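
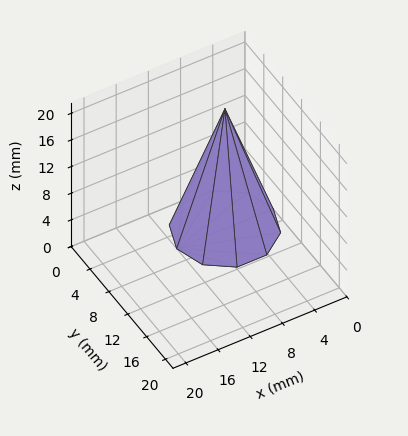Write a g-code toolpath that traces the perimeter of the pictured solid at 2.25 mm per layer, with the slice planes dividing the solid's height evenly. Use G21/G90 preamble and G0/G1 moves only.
Reading the render: the shape is a regular 10-sided pyramid, base circumscribed radius ≈ 6 mm, apex at z ≈ 18 mm (dimensions read to the nearest mm from the axis ticks). For the g-code, the solid's height is divided into equal slices at the stated Δz and each level perimeter traced with G1 moves after a G0 lift.

; perimeter-only toolpath
G21 ; units = mm
G90 ; absolute positioning
G28 ; home
; layer 1
G0 Z2.25
G0 X11.25 Y6.00
G1 X10.24 Y9.09
G1 X7.62 Y11.00
G1 X4.38 Y11.00
G1 X1.76 Y9.09
G1 X0.75 Y6.00
G1 X1.76 Y2.91
G1 X4.38 Y1.00
G1 X7.62 Y1.00
G1 X10.24 Y2.91
G1 X11.25 Y6.00
; layer 2
G0 Z4.50
G0 X10.50 Y6.00
G1 X9.64 Y8.65
G1 X7.39 Y10.28
G1 X4.61 Y10.28
G1 X2.36 Y8.65
G1 X1.50 Y6.00
G1 X2.36 Y3.35
G1 X4.61 Y1.72
G1 X7.39 Y1.72
G1 X9.64 Y3.35
G1 X10.50 Y6.00
; layer 3
G0 Z6.75
G0 X9.75 Y6.00
G1 X9.03 Y8.21
G1 X7.16 Y9.57
G1 X4.84 Y9.57
G1 X2.97 Y8.21
G1 X2.25 Y6.00
G1 X2.97 Y3.79
G1 X4.84 Y2.43
G1 X7.16 Y2.43
G1 X9.03 Y3.79
G1 X9.75 Y6.00
; layer 4
G0 Z9.00
G0 X9.00 Y6.00
G1 X8.43 Y7.76
G1 X6.92 Y8.86
G1 X5.08 Y8.86
G1 X3.58 Y7.76
G1 X3.00 Y6.00
G1 X3.58 Y4.24
G1 X5.08 Y3.15
G1 X6.92 Y3.15
G1 X8.43 Y4.24
G1 X9.00 Y6.00
; layer 5
G0 Z11.25
G0 X8.25 Y6.00
G1 X7.82 Y7.32
G1 X6.69 Y8.14
G1 X5.31 Y8.14
G1 X4.18 Y7.32
G1 X3.75 Y6.00
G1 X4.18 Y4.68
G1 X5.31 Y3.86
G1 X6.69 Y3.86
G1 X7.82 Y4.68
G1 X8.25 Y6.00
; layer 6
G0 Z13.50
G0 X7.50 Y6.00
G1 X7.21 Y6.88
G1 X6.46 Y7.43
G1 X5.54 Y7.43
G1 X4.79 Y6.88
G1 X4.50 Y6.00
G1 X4.79 Y5.12
G1 X5.54 Y4.57
G1 X6.46 Y4.57
G1 X7.21 Y5.12
G1 X7.50 Y6.00
; layer 7
G0 Z15.75
G0 X6.75 Y6.00
G1 X6.61 Y6.44
G1 X6.23 Y6.71
G1 X5.77 Y6.71
G1 X5.39 Y6.44
G1 X5.25 Y6.00
G1 X5.39 Y5.56
G1 X5.77 Y5.29
G1 X6.23 Y5.29
G1 X6.61 Y5.56
G1 X6.75 Y6.00
M2 ; end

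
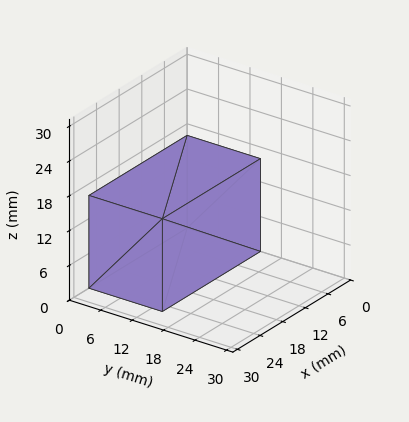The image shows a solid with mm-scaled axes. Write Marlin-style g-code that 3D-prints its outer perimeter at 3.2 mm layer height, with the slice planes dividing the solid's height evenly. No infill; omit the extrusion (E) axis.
Reading the render: the shape is a rectangular box, roughly 26 × 14 mm footprint and 16 mm tall (dimensions read to the nearest mm from the axis ticks). For the g-code, the solid's height is divided into equal slices at the stated Δz and each level perimeter traced with G1 moves after a G0 lift.

; perimeter-only toolpath
G21 ; units = mm
G90 ; absolute positioning
G28 ; home
; layer 1
G0 Z3.2
G0 X0.0 Y0.0
G1 X26.0 Y0.0
G1 X26.0 Y14.0
G1 X0.0 Y14.0
G1 X0.0 Y0.0
; layer 2
G0 Z6.4
G0 X0.0 Y0.0
G1 X26.0 Y0.0
G1 X26.0 Y14.0
G1 X0.0 Y14.0
G1 X0.0 Y0.0
; layer 3
G0 Z9.6
G0 X0.0 Y0.0
G1 X26.0 Y0.0
G1 X26.0 Y14.0
G1 X0.0 Y14.0
G1 X0.0 Y0.0
; layer 4
G0 Z12.8
G0 X0.0 Y0.0
G1 X26.0 Y0.0
G1 X26.0 Y14.0
G1 X0.0 Y14.0
G1 X0.0 Y0.0
; layer 5
G0 Z16.0
G0 X0.0 Y0.0
G1 X26.0 Y0.0
G1 X26.0 Y14.0
G1 X0.0 Y14.0
G1 X0.0 Y0.0
M2 ; end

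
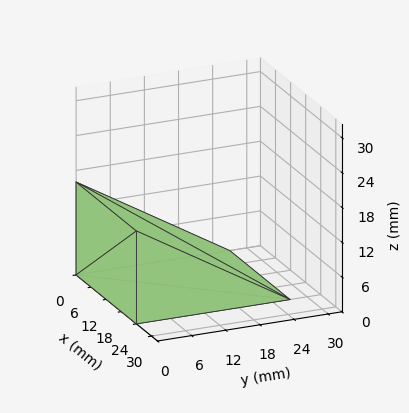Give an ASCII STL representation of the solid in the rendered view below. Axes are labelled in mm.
Reading the render: the shape is a wedge (ramp): 24 × 27 mm base, rising to 16 mm along the y=0 edge and sloping linearly to z=0 at y=27 (dimensions read to the nearest mm from the axis ticks). For the STL, each face is triangulated and given an outward normal.

solid part
  facet normal 0.0000 0.0000 -1.0000
    outer loop
      vertex 24.000 27.000 0.000
      vertex 24.000 0.000 0.000
      vertex 0.000 0.000 0.000
    endloop
  endfacet
  facet normal 0.0000 0.0000 -1.0000
    outer loop
      vertex 0.000 27.000 0.000
      vertex 24.000 27.000 0.000
      vertex 0.000 0.000 0.000
    endloop
  endfacet
  facet normal 0.0000 -1.0000 0.0000
    outer loop
      vertex 0.000 0.000 0.000
      vertex 24.000 0.000 0.000
      vertex 24.000 0.000 16.000
    endloop
  endfacet
  facet normal 0.0000 -1.0000 0.0000
    outer loop
      vertex 0.000 0.000 0.000
      vertex 24.000 0.000 16.000
      vertex 0.000 0.000 16.000
    endloop
  endfacet
  facet normal 0.0000 0.5098 0.8603
    outer loop
      vertex 0.000 0.000 16.000
      vertex 24.000 0.000 16.000
      vertex 24.000 27.000 0.000
    endloop
  endfacet
  facet normal 0.0000 0.5098 0.8603
    outer loop
      vertex 0.000 0.000 16.000
      vertex 24.000 27.000 0.000
      vertex 0.000 27.000 0.000
    endloop
  endfacet
  facet normal -1.0000 0.0000 0.0000
    outer loop
      vertex 0.000 0.000 16.000
      vertex 0.000 27.000 0.000
      vertex 0.000 0.000 0.000
    endloop
  endfacet
  facet normal 1.0000 0.0000 0.0000
    outer loop
      vertex 24.000 0.000 0.000
      vertex 24.000 27.000 0.000
      vertex 24.000 0.000 16.000
    endloop
  endfacet
endsolid part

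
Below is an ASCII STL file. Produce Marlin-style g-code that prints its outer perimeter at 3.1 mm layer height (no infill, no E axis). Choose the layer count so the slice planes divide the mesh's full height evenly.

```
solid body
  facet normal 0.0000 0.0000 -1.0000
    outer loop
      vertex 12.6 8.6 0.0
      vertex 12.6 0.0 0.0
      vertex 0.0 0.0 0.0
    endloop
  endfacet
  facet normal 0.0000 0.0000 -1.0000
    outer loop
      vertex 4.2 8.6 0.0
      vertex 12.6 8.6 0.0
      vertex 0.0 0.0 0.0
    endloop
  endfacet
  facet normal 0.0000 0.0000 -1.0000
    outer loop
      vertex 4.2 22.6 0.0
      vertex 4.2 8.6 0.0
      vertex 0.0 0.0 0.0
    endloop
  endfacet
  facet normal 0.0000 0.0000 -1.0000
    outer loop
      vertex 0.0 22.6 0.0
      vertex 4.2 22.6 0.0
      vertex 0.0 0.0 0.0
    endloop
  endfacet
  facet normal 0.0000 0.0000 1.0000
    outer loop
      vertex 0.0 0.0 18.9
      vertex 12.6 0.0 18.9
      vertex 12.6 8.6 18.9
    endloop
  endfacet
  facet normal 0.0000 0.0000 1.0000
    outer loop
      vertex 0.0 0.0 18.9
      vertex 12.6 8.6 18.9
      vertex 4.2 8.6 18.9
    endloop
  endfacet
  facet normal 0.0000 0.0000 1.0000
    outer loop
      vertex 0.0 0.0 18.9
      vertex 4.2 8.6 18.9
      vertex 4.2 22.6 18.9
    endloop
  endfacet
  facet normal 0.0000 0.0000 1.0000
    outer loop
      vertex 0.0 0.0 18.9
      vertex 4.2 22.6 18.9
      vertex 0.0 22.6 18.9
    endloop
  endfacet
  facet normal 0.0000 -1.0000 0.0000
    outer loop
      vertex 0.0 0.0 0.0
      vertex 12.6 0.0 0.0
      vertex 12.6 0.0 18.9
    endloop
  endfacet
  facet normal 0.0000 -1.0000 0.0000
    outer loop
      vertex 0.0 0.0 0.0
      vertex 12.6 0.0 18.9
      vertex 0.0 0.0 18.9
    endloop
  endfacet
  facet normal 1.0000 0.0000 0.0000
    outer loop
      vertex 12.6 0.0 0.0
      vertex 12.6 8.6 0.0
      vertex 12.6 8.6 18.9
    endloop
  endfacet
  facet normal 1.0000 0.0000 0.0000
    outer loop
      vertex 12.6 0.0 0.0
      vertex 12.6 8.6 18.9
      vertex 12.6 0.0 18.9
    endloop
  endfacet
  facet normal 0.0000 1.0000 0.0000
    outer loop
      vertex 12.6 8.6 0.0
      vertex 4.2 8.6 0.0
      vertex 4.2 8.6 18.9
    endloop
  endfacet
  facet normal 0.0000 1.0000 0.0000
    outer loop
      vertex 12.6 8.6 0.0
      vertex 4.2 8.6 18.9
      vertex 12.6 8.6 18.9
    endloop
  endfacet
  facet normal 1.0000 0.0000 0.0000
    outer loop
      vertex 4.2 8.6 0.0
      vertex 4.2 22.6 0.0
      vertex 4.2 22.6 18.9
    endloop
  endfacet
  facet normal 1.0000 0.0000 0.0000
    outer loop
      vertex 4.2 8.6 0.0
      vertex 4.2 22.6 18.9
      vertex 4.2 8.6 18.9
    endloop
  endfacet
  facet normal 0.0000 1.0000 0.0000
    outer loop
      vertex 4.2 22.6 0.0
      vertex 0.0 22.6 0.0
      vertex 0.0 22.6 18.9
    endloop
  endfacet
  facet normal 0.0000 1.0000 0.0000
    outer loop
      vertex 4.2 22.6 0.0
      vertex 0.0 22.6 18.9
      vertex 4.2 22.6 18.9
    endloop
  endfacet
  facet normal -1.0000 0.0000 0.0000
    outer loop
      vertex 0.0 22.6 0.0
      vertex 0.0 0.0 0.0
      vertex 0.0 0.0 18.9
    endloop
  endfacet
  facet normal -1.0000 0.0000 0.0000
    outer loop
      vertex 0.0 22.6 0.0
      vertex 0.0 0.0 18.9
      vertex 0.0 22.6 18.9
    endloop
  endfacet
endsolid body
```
; perimeter-only toolpath
G21 ; units = mm
G90 ; absolute positioning
G28 ; home
; layer 1
G0 Z3.1
G0 X0.0 Y0.0
G1 X12.6 Y0.0
G1 X12.6 Y8.6
G1 X4.2 Y8.6
G1 X4.2 Y22.6
G1 X0.0 Y22.6
G1 X0.0 Y0.0
; layer 2
G0 Z6.3
G0 X0.0 Y0.0
G1 X12.6 Y0.0
G1 X12.6 Y8.6
G1 X4.2 Y8.6
G1 X4.2 Y22.6
G1 X0.0 Y22.6
G1 X0.0 Y0.0
; layer 3
G0 Z9.4
G0 X0.0 Y0.0
G1 X12.6 Y0.0
G1 X12.6 Y8.6
G1 X4.2 Y8.6
G1 X4.2 Y22.6
G1 X0.0 Y22.6
G1 X0.0 Y0.0
; layer 4
G0 Z12.6
G0 X0.0 Y0.0
G1 X12.6 Y0.0
G1 X12.6 Y8.6
G1 X4.2 Y8.6
G1 X4.2 Y22.6
G1 X0.0 Y22.6
G1 X0.0 Y0.0
; layer 5
G0 Z15.8
G0 X0.0 Y0.0
G1 X12.6 Y0.0
G1 X12.6 Y8.6
G1 X4.2 Y8.6
G1 X4.2 Y22.6
G1 X0.0 Y22.6
G1 X0.0 Y0.0
; layer 6
G0 Z18.9
G0 X0.0 Y0.0
G1 X12.6 Y0.0
G1 X12.6 Y8.6
G1 X4.2 Y8.6
G1 X4.2 Y22.6
G1 X0.0 Y22.6
G1 X0.0 Y0.0
M2 ; end

The solid is an L-shaped prism: outer 12.6 × 22.6 mm, arm thicknesses ≈ 8.6 mm (horizontal) and 4.2 mm (vertical), extruded 18.9 mm in z. Slicing at Δz = 3.1 mm — 6 equal slices spanning the solid's height, so layer i sits at z = i·h/6 — gives 6 non-empty perimeters. Each is a 6-segment closed polygon; G0 lifts to the layer z and rapids to the start vertex, then G1 traces the edges.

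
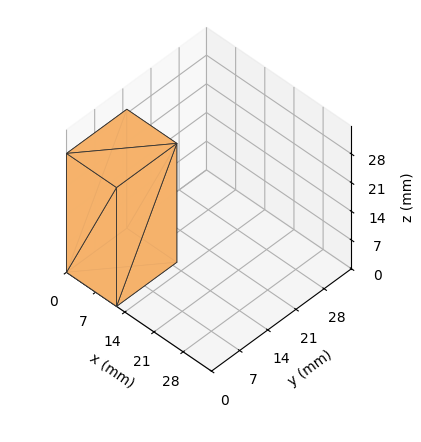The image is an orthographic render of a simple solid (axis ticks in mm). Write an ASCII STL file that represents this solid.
Reading the render: the shape is a rectangular box, roughly 12 × 15 mm footprint and 29 mm tall (dimensions read to the nearest mm from the axis ticks). For the STL, each face is triangulated and given an outward normal.

solid part
  facet normal 0.0000 0.0000 -1.0000
    outer loop
      vertex 12.00 15.00 0.00
      vertex 12.00 0.00 0.00
      vertex 0.00 0.00 0.00
    endloop
  endfacet
  facet normal 0.0000 0.0000 -1.0000
    outer loop
      vertex 0.00 15.00 0.00
      vertex 12.00 15.00 0.00
      vertex 0.00 0.00 0.00
    endloop
  endfacet
  facet normal 0.0000 0.0000 1.0000
    outer loop
      vertex 0.00 0.00 29.00
      vertex 12.00 0.00 29.00
      vertex 12.00 15.00 29.00
    endloop
  endfacet
  facet normal 0.0000 0.0000 1.0000
    outer loop
      vertex 0.00 0.00 29.00
      vertex 12.00 15.00 29.00
      vertex 0.00 15.00 29.00
    endloop
  endfacet
  facet normal 0.0000 -1.0000 0.0000
    outer loop
      vertex 0.00 0.00 0.00
      vertex 12.00 0.00 0.00
      vertex 12.00 0.00 29.00
    endloop
  endfacet
  facet normal 0.0000 -1.0000 0.0000
    outer loop
      vertex 0.00 0.00 0.00
      vertex 12.00 0.00 29.00
      vertex 0.00 0.00 29.00
    endloop
  endfacet
  facet normal 0.0000 1.0000 0.0000
    outer loop
      vertex 12.00 15.00 29.00
      vertex 12.00 15.00 0.00
      vertex 0.00 15.00 0.00
    endloop
  endfacet
  facet normal 0.0000 1.0000 0.0000
    outer loop
      vertex 0.00 15.00 29.00
      vertex 12.00 15.00 29.00
      vertex 0.00 15.00 0.00
    endloop
  endfacet
  facet normal -1.0000 0.0000 0.0000
    outer loop
      vertex 0.00 15.00 29.00
      vertex 0.00 15.00 0.00
      vertex 0.00 0.00 0.00
    endloop
  endfacet
  facet normal -1.0000 0.0000 0.0000
    outer loop
      vertex 0.00 0.00 29.00
      vertex 0.00 15.00 29.00
      vertex 0.00 0.00 0.00
    endloop
  endfacet
  facet normal 1.0000 0.0000 0.0000
    outer loop
      vertex 12.00 0.00 0.00
      vertex 12.00 15.00 0.00
      vertex 12.00 15.00 29.00
    endloop
  endfacet
  facet normal 1.0000 0.0000 0.0000
    outer loop
      vertex 12.00 0.00 0.00
      vertex 12.00 15.00 29.00
      vertex 12.00 0.00 29.00
    endloop
  endfacet
endsolid part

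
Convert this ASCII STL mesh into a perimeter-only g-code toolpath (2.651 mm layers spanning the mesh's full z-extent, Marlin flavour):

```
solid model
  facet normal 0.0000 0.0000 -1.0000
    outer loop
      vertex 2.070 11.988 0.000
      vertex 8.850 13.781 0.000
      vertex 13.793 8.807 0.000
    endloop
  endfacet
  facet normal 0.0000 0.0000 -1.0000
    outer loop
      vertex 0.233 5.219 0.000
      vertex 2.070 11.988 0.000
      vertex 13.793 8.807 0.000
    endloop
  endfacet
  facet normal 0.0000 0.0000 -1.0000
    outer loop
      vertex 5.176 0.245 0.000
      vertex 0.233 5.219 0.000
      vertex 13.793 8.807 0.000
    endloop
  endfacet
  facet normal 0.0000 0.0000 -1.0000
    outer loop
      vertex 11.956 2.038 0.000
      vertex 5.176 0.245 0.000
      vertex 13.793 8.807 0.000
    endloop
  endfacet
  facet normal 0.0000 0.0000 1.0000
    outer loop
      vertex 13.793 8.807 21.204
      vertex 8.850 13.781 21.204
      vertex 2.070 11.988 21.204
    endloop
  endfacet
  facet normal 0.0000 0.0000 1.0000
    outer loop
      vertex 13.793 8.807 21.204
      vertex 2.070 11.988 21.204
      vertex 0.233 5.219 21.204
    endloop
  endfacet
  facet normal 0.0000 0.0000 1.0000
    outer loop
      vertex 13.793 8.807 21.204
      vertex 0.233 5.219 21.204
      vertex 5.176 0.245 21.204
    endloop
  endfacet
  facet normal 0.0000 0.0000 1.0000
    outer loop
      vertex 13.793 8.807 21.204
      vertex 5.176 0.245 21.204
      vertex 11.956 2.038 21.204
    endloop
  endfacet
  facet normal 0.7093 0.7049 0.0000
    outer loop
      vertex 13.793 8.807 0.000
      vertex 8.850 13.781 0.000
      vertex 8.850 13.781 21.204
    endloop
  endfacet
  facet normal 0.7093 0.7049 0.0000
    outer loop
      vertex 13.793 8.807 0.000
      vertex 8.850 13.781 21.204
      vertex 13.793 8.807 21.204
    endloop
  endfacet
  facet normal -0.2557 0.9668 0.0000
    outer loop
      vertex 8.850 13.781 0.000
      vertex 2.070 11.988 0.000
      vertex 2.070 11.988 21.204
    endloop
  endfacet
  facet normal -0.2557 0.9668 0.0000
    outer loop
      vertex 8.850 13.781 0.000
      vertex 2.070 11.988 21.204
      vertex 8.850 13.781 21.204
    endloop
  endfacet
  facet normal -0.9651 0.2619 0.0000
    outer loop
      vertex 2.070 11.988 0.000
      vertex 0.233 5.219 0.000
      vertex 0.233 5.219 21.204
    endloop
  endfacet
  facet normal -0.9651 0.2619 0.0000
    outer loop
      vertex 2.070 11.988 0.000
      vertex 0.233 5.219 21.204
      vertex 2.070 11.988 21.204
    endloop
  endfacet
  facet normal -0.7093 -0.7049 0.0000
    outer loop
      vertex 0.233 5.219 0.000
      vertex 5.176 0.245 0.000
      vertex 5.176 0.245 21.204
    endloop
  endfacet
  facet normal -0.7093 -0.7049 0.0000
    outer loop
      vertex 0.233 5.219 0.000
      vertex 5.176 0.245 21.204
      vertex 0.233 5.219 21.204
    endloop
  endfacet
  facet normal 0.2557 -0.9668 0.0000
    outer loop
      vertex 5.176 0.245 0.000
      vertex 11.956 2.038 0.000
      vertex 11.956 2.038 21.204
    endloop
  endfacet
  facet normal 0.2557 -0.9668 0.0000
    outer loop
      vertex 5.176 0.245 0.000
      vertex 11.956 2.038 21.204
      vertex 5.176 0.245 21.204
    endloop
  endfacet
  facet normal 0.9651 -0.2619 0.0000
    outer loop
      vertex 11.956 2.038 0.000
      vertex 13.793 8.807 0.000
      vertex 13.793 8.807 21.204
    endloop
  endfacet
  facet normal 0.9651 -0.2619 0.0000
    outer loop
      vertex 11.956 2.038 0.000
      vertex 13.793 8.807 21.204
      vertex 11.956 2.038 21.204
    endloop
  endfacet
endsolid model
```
; perimeter-only toolpath
G21 ; units = mm
G90 ; absolute positioning
G28 ; home
; layer 1
G0 Z2.651
G0 X13.793 Y8.807
G1 X8.850 Y13.781
G1 X2.070 Y11.988
G1 X0.233 Y5.219
G1 X5.176 Y0.245
G1 X11.956 Y2.038
G1 X13.793 Y8.807
; layer 2
G0 Z5.301
G0 X13.793 Y8.807
G1 X8.850 Y13.781
G1 X2.070 Y11.988
G1 X0.233 Y5.219
G1 X5.176 Y0.245
G1 X11.956 Y2.038
G1 X13.793 Y8.807
; layer 3
G0 Z7.952
G0 X13.793 Y8.807
G1 X8.850 Y13.781
G1 X2.070 Y11.988
G1 X0.233 Y5.219
G1 X5.176 Y0.245
G1 X11.956 Y2.038
G1 X13.793 Y8.807
; layer 4
G0 Z10.602
G0 X13.793 Y8.807
G1 X8.850 Y13.781
G1 X2.070 Y11.988
G1 X0.233 Y5.219
G1 X5.176 Y0.245
G1 X11.956 Y2.038
G1 X13.793 Y8.807
; layer 5
G0 Z13.253
G0 X13.793 Y8.807
G1 X8.850 Y13.781
G1 X2.070 Y11.988
G1 X0.233 Y5.219
G1 X5.176 Y0.245
G1 X11.956 Y2.038
G1 X13.793 Y8.807
; layer 6
G0 Z15.903
G0 X13.793 Y8.807
G1 X8.850 Y13.781
G1 X2.070 Y11.988
G1 X0.233 Y5.219
G1 X5.176 Y0.245
G1 X11.956 Y2.038
G1 X13.793 Y8.807
; layer 7
G0 Z18.553
G0 X13.793 Y8.807
G1 X8.850 Y13.781
G1 X2.070 Y11.988
G1 X0.233 Y5.219
G1 X5.176 Y0.245
G1 X11.956 Y2.038
G1 X13.793 Y8.807
; layer 8
G0 Z21.204
G0 X13.793 Y8.807
G1 X8.850 Y13.781
G1 X2.070 Y11.988
G1 X0.233 Y5.219
G1 X5.176 Y0.245
G1 X11.956 Y2.038
G1 X13.793 Y8.807
M2 ; end

The solid is a regular 6-sided prism (a cylinder approximated with 6 flat sides), circumscribed radius ≈ 7.01 mm, height ≈ 21.2 mm. Slicing at Δz = 2.651 mm — 8 equal slices spanning the solid's height, so layer i sits at z = i·h/8 — gives 8 non-empty perimeters. Each is a 6-segment closed polygon; G0 lifts to the layer z and rapids to the start vertex, then G1 traces the edges.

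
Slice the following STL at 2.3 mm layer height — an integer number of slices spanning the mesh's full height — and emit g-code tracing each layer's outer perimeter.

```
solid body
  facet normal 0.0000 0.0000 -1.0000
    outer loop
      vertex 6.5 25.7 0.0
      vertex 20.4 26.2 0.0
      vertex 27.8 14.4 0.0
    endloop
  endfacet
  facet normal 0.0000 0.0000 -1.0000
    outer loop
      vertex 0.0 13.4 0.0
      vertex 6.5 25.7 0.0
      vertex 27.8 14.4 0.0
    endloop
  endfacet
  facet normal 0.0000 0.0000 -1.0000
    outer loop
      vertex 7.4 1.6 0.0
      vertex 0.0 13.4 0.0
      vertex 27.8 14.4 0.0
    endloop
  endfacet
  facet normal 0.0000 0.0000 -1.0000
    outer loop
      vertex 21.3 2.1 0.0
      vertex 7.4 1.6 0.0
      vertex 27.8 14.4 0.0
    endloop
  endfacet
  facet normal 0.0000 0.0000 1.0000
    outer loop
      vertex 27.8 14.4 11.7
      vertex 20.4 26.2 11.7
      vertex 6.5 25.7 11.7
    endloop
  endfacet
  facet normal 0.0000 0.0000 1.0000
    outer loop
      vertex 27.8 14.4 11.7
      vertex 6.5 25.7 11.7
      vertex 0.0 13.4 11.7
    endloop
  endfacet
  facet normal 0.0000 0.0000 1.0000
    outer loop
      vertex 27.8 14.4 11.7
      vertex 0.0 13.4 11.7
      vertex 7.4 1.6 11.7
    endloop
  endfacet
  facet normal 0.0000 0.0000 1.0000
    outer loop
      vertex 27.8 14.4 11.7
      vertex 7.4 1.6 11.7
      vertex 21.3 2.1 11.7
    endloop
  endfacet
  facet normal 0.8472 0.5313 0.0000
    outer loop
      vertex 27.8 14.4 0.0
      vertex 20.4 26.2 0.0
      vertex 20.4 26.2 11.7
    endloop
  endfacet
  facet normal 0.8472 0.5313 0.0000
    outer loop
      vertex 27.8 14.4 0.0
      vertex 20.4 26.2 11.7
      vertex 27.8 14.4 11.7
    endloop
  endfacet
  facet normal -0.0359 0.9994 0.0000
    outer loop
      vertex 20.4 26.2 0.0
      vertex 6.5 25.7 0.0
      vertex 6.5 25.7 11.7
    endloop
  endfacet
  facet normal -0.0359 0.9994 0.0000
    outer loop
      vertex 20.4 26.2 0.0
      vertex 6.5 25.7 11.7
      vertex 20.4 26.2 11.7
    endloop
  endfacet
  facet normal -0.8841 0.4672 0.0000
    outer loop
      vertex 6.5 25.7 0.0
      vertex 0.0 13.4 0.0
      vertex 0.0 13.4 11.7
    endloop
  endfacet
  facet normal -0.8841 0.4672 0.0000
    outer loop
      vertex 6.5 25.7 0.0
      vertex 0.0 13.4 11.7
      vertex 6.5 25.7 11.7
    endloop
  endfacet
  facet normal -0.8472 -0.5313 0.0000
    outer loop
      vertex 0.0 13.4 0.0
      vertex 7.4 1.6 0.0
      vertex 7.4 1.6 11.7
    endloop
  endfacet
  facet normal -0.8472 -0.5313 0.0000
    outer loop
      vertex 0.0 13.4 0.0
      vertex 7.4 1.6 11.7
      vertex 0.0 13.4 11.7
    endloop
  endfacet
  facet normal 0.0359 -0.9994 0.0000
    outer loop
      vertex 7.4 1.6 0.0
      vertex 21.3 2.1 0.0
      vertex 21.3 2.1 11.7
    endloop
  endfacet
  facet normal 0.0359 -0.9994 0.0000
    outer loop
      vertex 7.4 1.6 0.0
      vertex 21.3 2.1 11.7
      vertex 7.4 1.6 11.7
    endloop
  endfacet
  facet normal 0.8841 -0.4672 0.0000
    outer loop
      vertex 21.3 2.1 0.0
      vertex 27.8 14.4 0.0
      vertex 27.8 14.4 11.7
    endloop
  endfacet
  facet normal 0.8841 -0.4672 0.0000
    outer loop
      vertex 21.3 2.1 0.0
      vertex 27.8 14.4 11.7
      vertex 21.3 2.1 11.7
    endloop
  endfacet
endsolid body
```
; perimeter-only toolpath
G21 ; units = mm
G90 ; absolute positioning
G28 ; home
; layer 1
G0 Z2.3
G0 X27.8 Y14.4
G1 X20.4 Y26.2
G1 X6.5 Y25.7
G1 X0.0 Y13.4
G1 X7.4 Y1.6
G1 X21.3 Y2.1
G1 X27.8 Y14.4
; layer 2
G0 Z4.7
G0 X27.8 Y14.4
G1 X20.4 Y26.2
G1 X6.5 Y25.7
G1 X0.0 Y13.4
G1 X7.4 Y1.6
G1 X21.3 Y2.1
G1 X27.8 Y14.4
; layer 3
G0 Z7.0
G0 X27.8 Y14.4
G1 X20.4 Y26.2
G1 X6.5 Y25.7
G1 X0.0 Y13.4
G1 X7.4 Y1.6
G1 X21.3 Y2.1
G1 X27.8 Y14.4
; layer 4
G0 Z9.4
G0 X27.8 Y14.4
G1 X20.4 Y26.2
G1 X6.5 Y25.7
G1 X0.0 Y13.4
G1 X7.4 Y1.6
G1 X21.3 Y2.1
G1 X27.8 Y14.4
; layer 5
G0 Z11.7
G0 X27.8 Y14.4
G1 X20.4 Y26.2
G1 X6.5 Y25.7
G1 X0.0 Y13.4
G1 X7.4 Y1.6
G1 X21.3 Y2.1
G1 X27.8 Y14.4
M2 ; end

The solid is a regular 6-sided prism (a cylinder approximated with 6 flat sides), circumscribed radius ≈ 13.9 mm, height ≈ 11.7 mm. Slicing at Δz = 2.3 mm — 5 equal slices spanning the solid's height, so layer i sits at z = i·h/5 — gives 5 non-empty perimeters. Each is a 6-segment closed polygon; G0 lifts to the layer z and rapids to the start vertex, then G1 traces the edges.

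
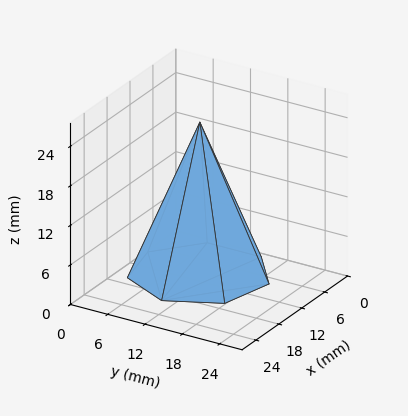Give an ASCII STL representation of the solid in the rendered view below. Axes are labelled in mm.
Reading the render: the shape is a regular 7-sided pyramid, base circumscribed radius ≈ 10 mm, apex at z ≈ 23 mm (dimensions read to the nearest mm from the axis ticks). For the STL, each face is triangulated and given an outward normal.

solid part
  facet normal 0.0000 0.0000 -1.0000
    outer loop
      vertex 7.775 19.749 0.000
      vertex 16.235 17.818 0.000
      vertex 20.000 10.000 0.000
    endloop
  endfacet
  facet normal 0.0000 0.0000 -1.0000
    outer loop
      vertex 0.990 14.339 0.000
      vertex 7.775 19.749 0.000
      vertex 20.000 10.000 0.000
    endloop
  endfacet
  facet normal 0.0000 0.0000 -1.0000
    outer loop
      vertex 0.990 5.661 0.000
      vertex 0.990 14.339 0.000
      vertex 20.000 10.000 0.000
    endloop
  endfacet
  facet normal 0.0000 0.0000 -1.0000
    outer loop
      vertex 7.775 0.251 0.000
      vertex 0.990 5.661 0.000
      vertex 20.000 10.000 0.000
    endloop
  endfacet
  facet normal 0.0000 0.0000 -1.0000
    outer loop
      vertex 16.235 2.182 0.000
      vertex 7.775 0.251 0.000
      vertex 20.000 10.000 0.000
    endloop
  endfacet
  facet normal 0.8389 0.4040 0.3647
    outer loop
      vertex 20.000 10.000 0.000
      vertex 16.235 17.818 0.000
      vertex 10.000 10.000 23.000
    endloop
  endfacet
  facet normal 0.2072 0.9078 0.3647
    outer loop
      vertex 16.235 17.818 0.000
      vertex 7.775 19.749 0.000
      vertex 10.000 10.000 23.000
    endloop
  endfacet
  facet normal -0.5805 0.7280 0.3647
    outer loop
      vertex 7.775 19.749 0.000
      vertex 0.990 14.339 0.000
      vertex 10.000 10.000 23.000
    endloop
  endfacet
  facet normal -0.9311 0.0000 0.3648
    outer loop
      vertex 0.990 14.339 0.000
      vertex 0.990 5.661 0.000
      vertex 10.000 10.000 23.000
    endloop
  endfacet
  facet normal -0.5805 -0.7280 0.3647
    outer loop
      vertex 0.990 5.661 0.000
      vertex 7.775 0.251 0.000
      vertex 10.000 10.000 23.000
    endloop
  endfacet
  facet normal 0.2072 -0.9078 0.3647
    outer loop
      vertex 7.775 0.251 0.000
      vertex 16.235 2.182 0.000
      vertex 10.000 10.000 23.000
    endloop
  endfacet
  facet normal 0.8389 -0.4040 0.3647
    outer loop
      vertex 16.235 2.182 0.000
      vertex 20.000 10.000 0.000
      vertex 10.000 10.000 23.000
    endloop
  endfacet
endsolid part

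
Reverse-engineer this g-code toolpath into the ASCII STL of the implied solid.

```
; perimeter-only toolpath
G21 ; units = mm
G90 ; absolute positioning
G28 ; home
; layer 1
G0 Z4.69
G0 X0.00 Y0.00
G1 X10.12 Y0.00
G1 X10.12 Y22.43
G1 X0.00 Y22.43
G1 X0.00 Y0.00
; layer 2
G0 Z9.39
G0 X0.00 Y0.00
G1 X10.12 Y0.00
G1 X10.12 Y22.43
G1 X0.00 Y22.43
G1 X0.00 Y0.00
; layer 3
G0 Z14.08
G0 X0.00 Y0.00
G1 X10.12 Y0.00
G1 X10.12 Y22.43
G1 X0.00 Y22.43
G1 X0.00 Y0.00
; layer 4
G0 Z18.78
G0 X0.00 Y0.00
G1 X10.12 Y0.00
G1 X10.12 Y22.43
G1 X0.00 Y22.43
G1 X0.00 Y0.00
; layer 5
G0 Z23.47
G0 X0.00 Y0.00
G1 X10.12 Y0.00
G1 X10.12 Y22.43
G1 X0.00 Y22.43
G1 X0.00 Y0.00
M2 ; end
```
solid part
  facet normal 0.0000 0.0000 -1.0000
    outer loop
      vertex 10.12 22.43 0.00
      vertex 10.12 0.00 0.00
      vertex 0.00 0.00 0.00
    endloop
  endfacet
  facet normal 0.0000 0.0000 -1.0000
    outer loop
      vertex 0.00 22.43 0.00
      vertex 10.12 22.43 0.00
      vertex 0.00 0.00 0.00
    endloop
  endfacet
  facet normal 0.0000 0.0000 1.0000
    outer loop
      vertex 0.00 0.00 23.47
      vertex 10.12 0.00 23.47
      vertex 10.12 22.43 23.47
    endloop
  endfacet
  facet normal 0.0000 0.0000 1.0000
    outer loop
      vertex 0.00 0.00 23.47
      vertex 10.12 22.43 23.47
      vertex 0.00 22.43 23.47
    endloop
  endfacet
  facet normal 0.0000 -1.0000 0.0000
    outer loop
      vertex 0.00 0.00 0.00
      vertex 10.12 0.00 0.00
      vertex 10.12 0.00 23.47
    endloop
  endfacet
  facet normal 0.0000 -1.0000 0.0000
    outer loop
      vertex 0.00 0.00 0.00
      vertex 10.12 0.00 23.47
      vertex 0.00 0.00 23.47
    endloop
  endfacet
  facet normal 0.0000 1.0000 0.0000
    outer loop
      vertex 10.12 22.43 23.47
      vertex 10.12 22.43 0.00
      vertex 0.00 22.43 0.00
    endloop
  endfacet
  facet normal 0.0000 1.0000 0.0000
    outer loop
      vertex 0.00 22.43 23.47
      vertex 10.12 22.43 23.47
      vertex 0.00 22.43 0.00
    endloop
  endfacet
  facet normal -1.0000 0.0000 0.0000
    outer loop
      vertex 0.00 22.43 23.47
      vertex 0.00 22.43 0.00
      vertex 0.00 0.00 0.00
    endloop
  endfacet
  facet normal -1.0000 0.0000 0.0000
    outer loop
      vertex 0.00 0.00 23.47
      vertex 0.00 22.43 23.47
      vertex 0.00 0.00 0.00
    endloop
  endfacet
  facet normal 1.0000 0.0000 0.0000
    outer loop
      vertex 10.12 0.00 0.00
      vertex 10.12 22.43 0.00
      vertex 10.12 22.43 23.47
    endloop
  endfacet
  facet normal 1.0000 0.0000 0.0000
    outer loop
      vertex 10.12 0.00 0.00
      vertex 10.12 22.43 23.47
      vertex 10.12 0.00 23.47
    endloop
  endfacet
endsolid part

The G0 Z moves step by Δz≈4.69 mm. Every layer's G1 loop is the same polygon, so the solid is a straight extrusion of it from z=0 to z≈23.5. Closing with flat bottom and top caps and triangulating gives 12 facets — a rectangular box, roughly 10.1 × 22.4 mm footprint and 23.5 mm tall.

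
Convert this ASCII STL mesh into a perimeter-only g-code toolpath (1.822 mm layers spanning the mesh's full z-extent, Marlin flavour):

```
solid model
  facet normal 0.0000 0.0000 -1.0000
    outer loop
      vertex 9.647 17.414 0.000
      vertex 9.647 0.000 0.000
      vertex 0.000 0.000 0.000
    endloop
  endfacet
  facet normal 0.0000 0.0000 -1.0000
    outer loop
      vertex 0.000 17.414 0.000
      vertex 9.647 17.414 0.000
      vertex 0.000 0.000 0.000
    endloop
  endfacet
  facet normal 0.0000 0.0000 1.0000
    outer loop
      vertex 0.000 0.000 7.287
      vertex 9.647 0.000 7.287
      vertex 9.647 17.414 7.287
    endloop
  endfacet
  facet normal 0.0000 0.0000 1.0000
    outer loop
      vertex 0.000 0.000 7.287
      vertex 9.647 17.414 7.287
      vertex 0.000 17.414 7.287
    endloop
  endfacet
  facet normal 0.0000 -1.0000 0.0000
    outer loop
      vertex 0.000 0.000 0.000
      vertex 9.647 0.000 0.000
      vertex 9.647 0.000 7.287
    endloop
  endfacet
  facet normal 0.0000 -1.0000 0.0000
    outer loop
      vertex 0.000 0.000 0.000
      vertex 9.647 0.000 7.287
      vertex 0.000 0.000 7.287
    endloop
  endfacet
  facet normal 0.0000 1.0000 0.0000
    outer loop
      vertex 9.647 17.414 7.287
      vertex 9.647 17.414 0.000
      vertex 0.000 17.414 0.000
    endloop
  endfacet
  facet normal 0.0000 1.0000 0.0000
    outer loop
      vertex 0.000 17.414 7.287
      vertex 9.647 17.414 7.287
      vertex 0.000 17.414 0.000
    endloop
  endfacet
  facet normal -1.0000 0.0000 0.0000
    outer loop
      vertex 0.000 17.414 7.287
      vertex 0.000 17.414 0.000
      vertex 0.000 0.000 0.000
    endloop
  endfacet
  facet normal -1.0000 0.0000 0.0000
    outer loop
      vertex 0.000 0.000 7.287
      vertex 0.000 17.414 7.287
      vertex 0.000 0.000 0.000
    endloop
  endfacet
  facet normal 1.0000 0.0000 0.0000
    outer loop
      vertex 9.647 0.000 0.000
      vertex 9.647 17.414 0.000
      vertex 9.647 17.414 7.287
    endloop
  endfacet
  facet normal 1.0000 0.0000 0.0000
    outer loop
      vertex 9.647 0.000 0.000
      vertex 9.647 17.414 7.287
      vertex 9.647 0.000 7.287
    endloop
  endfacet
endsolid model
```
; perimeter-only toolpath
G21 ; units = mm
G90 ; absolute positioning
G28 ; home
; layer 1
G0 Z1.822
G0 X0.000 Y0.000
G1 X9.647 Y0.000
G1 X9.647 Y17.414
G1 X0.000 Y17.414
G1 X0.000 Y0.000
; layer 2
G0 Z3.643
G0 X0.000 Y0.000
G1 X9.647 Y0.000
G1 X9.647 Y17.414
G1 X0.000 Y17.414
G1 X0.000 Y0.000
; layer 3
G0 Z5.465
G0 X0.000 Y0.000
G1 X9.647 Y0.000
G1 X9.647 Y17.414
G1 X0.000 Y17.414
G1 X0.000 Y0.000
; layer 4
G0 Z7.287
G0 X0.000 Y0.000
G1 X9.647 Y0.000
G1 X9.647 Y17.414
G1 X0.000 Y17.414
G1 X0.000 Y0.000
M2 ; end

The solid is a rectangular box, roughly 9.65 × 17.4 mm footprint and 7.29 mm tall. Slicing at Δz = 1.822 mm — 4 equal slices spanning the solid's height, so layer i sits at z = i·h/4 — gives 4 non-empty perimeters. Each is a 4-segment closed polygon; G0 lifts to the layer z and rapids to the start vertex, then G1 traces the edges.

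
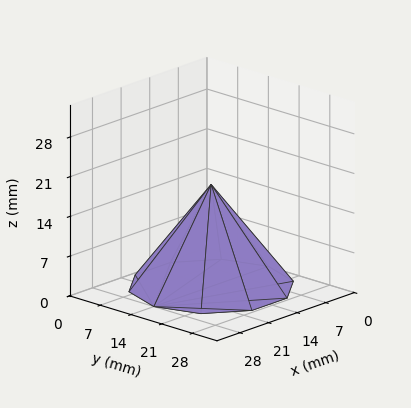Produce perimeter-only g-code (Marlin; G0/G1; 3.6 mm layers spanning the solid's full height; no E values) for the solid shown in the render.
Reading the render: the shape is a regular 10-sided pyramid, base circumscribed radius ≈ 14 mm, apex at z ≈ 18 mm (dimensions read to the nearest mm from the axis ticks). For the g-code, the solid's height is divided into equal slices at the stated Δz and each level perimeter traced with G1 moves after a G0 lift.

; perimeter-only toolpath
G21 ; units = mm
G90 ; absolute positioning
G28 ; home
; layer 1
G0 Z3.6
G0 X25.2 Y14.0
G1 X23.0 Y20.6
G1 X17.4 Y24.6
G1 X10.6 Y24.6
G1 X5.0 Y20.6
G1 X2.8 Y14.0
G1 X5.0 Y7.4
G1 X10.6 Y3.4
G1 X17.4 Y3.4
G1 X23.0 Y7.4
G1 X25.2 Y14.0
; layer 2
G0 Z7.2
G0 X22.4 Y14.0
G1 X20.8 Y18.9
G1 X16.6 Y22.0
G1 X11.4 Y22.0
G1 X7.2 Y18.9
G1 X5.6 Y14.0
G1 X7.2 Y9.1
G1 X11.4 Y6.0
G1 X16.6 Y6.0
G1 X20.8 Y9.1
G1 X22.4 Y14.0
; layer 3
G0 Z10.8
G0 X19.6 Y14.0
G1 X18.5 Y17.3
G1 X15.7 Y19.3
G1 X12.3 Y19.3
G1 X9.5 Y17.3
G1 X8.4 Y14.0
G1 X9.5 Y10.7
G1 X12.3 Y8.7
G1 X15.7 Y8.7
G1 X18.5 Y10.7
G1 X19.6 Y14.0
; layer 4
G0 Z14.4
G0 X16.8 Y14.0
G1 X16.3 Y15.6
G1 X14.9 Y16.7
G1 X13.1 Y16.7
G1 X11.7 Y15.6
G1 X11.2 Y14.0
G1 X11.7 Y12.4
G1 X13.1 Y11.3
G1 X14.9 Y11.3
G1 X16.3 Y12.4
G1 X16.8 Y14.0
M2 ; end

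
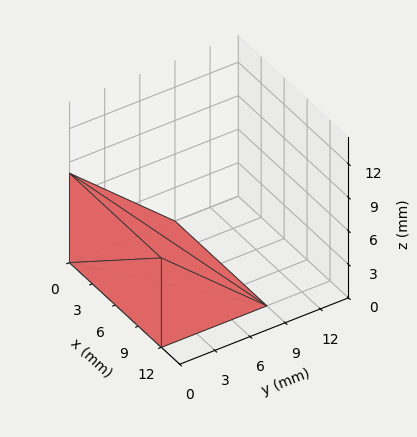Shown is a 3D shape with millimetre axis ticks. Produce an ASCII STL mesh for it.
Reading the render: the shape is a wedge (ramp): 12 × 9 mm base, rising to 8 mm along the y=0 edge and sloping linearly to z=0 at y=9 (dimensions read to the nearest mm from the axis ticks). For the STL, each face is triangulated and given an outward normal.

solid part
  facet normal 0.0000 0.0000 -1.0000
    outer loop
      vertex 12.0 9.0 0.0
      vertex 12.0 0.0 0.0
      vertex 0.0 0.0 0.0
    endloop
  endfacet
  facet normal 0.0000 0.0000 -1.0000
    outer loop
      vertex 0.0 9.0 0.0
      vertex 12.0 9.0 0.0
      vertex 0.0 0.0 0.0
    endloop
  endfacet
  facet normal 0.0000 -1.0000 0.0000
    outer loop
      vertex 0.0 0.0 0.0
      vertex 12.0 0.0 0.0
      vertex 12.0 0.0 8.0
    endloop
  endfacet
  facet normal 0.0000 -1.0000 0.0000
    outer loop
      vertex 0.0 0.0 0.0
      vertex 12.0 0.0 8.0
      vertex 0.0 0.0 8.0
    endloop
  endfacet
  facet normal 0.0000 0.6644 0.7474
    outer loop
      vertex 0.0 0.0 8.0
      vertex 12.0 0.0 8.0
      vertex 12.0 9.0 0.0
    endloop
  endfacet
  facet normal 0.0000 0.6644 0.7474
    outer loop
      vertex 0.0 0.0 8.0
      vertex 12.0 9.0 0.0
      vertex 0.0 9.0 0.0
    endloop
  endfacet
  facet normal -1.0000 0.0000 0.0000
    outer loop
      vertex 0.0 0.0 8.0
      vertex 0.0 9.0 0.0
      vertex 0.0 0.0 0.0
    endloop
  endfacet
  facet normal 1.0000 0.0000 0.0000
    outer loop
      vertex 12.0 0.0 0.0
      vertex 12.0 9.0 0.0
      vertex 12.0 0.0 8.0
    endloop
  endfacet
endsolid part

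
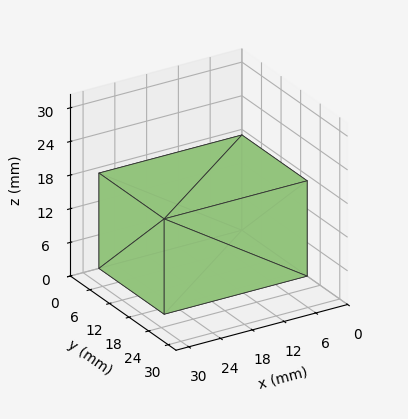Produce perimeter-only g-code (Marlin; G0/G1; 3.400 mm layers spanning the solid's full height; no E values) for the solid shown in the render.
Reading the render: the shape is a rectangular box, roughly 27 × 20 mm footprint and 17 mm tall (dimensions read to the nearest mm from the axis ticks). For the g-code, the solid's height is divided into equal slices at the stated Δz and each level perimeter traced with G1 moves after a G0 lift.

; perimeter-only toolpath
G21 ; units = mm
G90 ; absolute positioning
G28 ; home
; layer 1
G0 Z3.400
G0 X0.000 Y0.000
G1 X27.000 Y0.000
G1 X27.000 Y20.000
G1 X0.000 Y20.000
G1 X0.000 Y0.000
; layer 2
G0 Z6.800
G0 X0.000 Y0.000
G1 X27.000 Y0.000
G1 X27.000 Y20.000
G1 X0.000 Y20.000
G1 X0.000 Y0.000
; layer 3
G0 Z10.200
G0 X0.000 Y0.000
G1 X27.000 Y0.000
G1 X27.000 Y20.000
G1 X0.000 Y20.000
G1 X0.000 Y0.000
; layer 4
G0 Z13.600
G0 X0.000 Y0.000
G1 X27.000 Y0.000
G1 X27.000 Y20.000
G1 X0.000 Y20.000
G1 X0.000 Y0.000
; layer 5
G0 Z17.000
G0 X0.000 Y0.000
G1 X27.000 Y0.000
G1 X27.000 Y20.000
G1 X0.000 Y20.000
G1 X0.000 Y0.000
M2 ; end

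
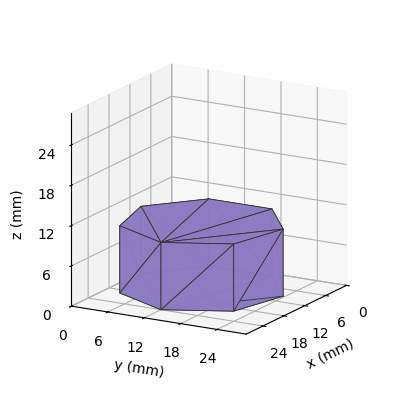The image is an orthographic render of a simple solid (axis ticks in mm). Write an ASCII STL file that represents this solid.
Reading the render: the shape is a regular 7-sided prism (a cylinder approximated with 7 flat sides), circumscribed radius ≈ 12 mm, height ≈ 10 mm (dimensions read to the nearest mm from the axis ticks). For the STL, each face is triangulated and given an outward normal.

solid part
  facet normal 0.0000 0.0000 -1.0000
    outer loop
      vertex 9.33 23.70 0.00
      vertex 19.48 21.38 0.00
      vertex 24.00 12.00 0.00
    endloop
  endfacet
  facet normal 0.0000 0.0000 -1.0000
    outer loop
      vertex 1.19 17.21 0.00
      vertex 9.33 23.70 0.00
      vertex 24.00 12.00 0.00
    endloop
  endfacet
  facet normal 0.0000 0.0000 -1.0000
    outer loop
      vertex 1.19 6.79 0.00
      vertex 1.19 17.21 0.00
      vertex 24.00 12.00 0.00
    endloop
  endfacet
  facet normal 0.0000 0.0000 -1.0000
    outer loop
      vertex 9.33 0.30 0.00
      vertex 1.19 6.79 0.00
      vertex 24.00 12.00 0.00
    endloop
  endfacet
  facet normal 0.0000 0.0000 -1.0000
    outer loop
      vertex 19.48 2.62 0.00
      vertex 9.33 0.30 0.00
      vertex 24.00 12.00 0.00
    endloop
  endfacet
  facet normal 0.0000 0.0000 1.0000
    outer loop
      vertex 24.00 12.00 10.00
      vertex 19.48 21.38 10.00
      vertex 9.33 23.70 10.00
    endloop
  endfacet
  facet normal 0.0000 0.0000 1.0000
    outer loop
      vertex 24.00 12.00 10.00
      vertex 9.33 23.70 10.00
      vertex 1.19 17.21 10.00
    endloop
  endfacet
  facet normal 0.0000 0.0000 1.0000
    outer loop
      vertex 24.00 12.00 10.00
      vertex 1.19 17.21 10.00
      vertex 1.19 6.79 10.00
    endloop
  endfacet
  facet normal 0.0000 0.0000 1.0000
    outer loop
      vertex 24.00 12.00 10.00
      vertex 1.19 6.79 10.00
      vertex 9.33 0.30 10.00
    endloop
  endfacet
  facet normal 0.0000 0.0000 1.0000
    outer loop
      vertex 24.00 12.00 10.00
      vertex 9.33 0.30 10.00
      vertex 19.48 2.62 10.00
    endloop
  endfacet
  facet normal 0.9009 0.4341 0.0000
    outer loop
      vertex 24.00 12.00 0.00
      vertex 19.48 21.38 0.00
      vertex 19.48 21.38 10.00
    endloop
  endfacet
  facet normal 0.9009 0.4341 0.0000
    outer loop
      vertex 24.00 12.00 0.00
      vertex 19.48 21.38 10.00
      vertex 24.00 12.00 10.00
    endloop
  endfacet
  facet normal 0.2228 0.9749 0.0000
    outer loop
      vertex 19.48 21.38 0.00
      vertex 9.33 23.70 0.00
      vertex 9.33 23.70 10.00
    endloop
  endfacet
  facet normal 0.2228 0.9749 0.0000
    outer loop
      vertex 19.48 21.38 0.00
      vertex 9.33 23.70 10.00
      vertex 19.48 21.38 10.00
    endloop
  endfacet
  facet normal -0.6234 0.7819 0.0000
    outer loop
      vertex 9.33 23.70 0.00
      vertex 1.19 17.21 0.00
      vertex 1.19 17.21 10.00
    endloop
  endfacet
  facet normal -0.6234 0.7819 0.0000
    outer loop
      vertex 9.33 23.70 0.00
      vertex 1.19 17.21 10.00
      vertex 9.33 23.70 10.00
    endloop
  endfacet
  facet normal -1.0000 0.0000 0.0000
    outer loop
      vertex 1.19 17.21 0.00
      vertex 1.19 6.79 0.00
      vertex 1.19 6.79 10.00
    endloop
  endfacet
  facet normal -1.0000 0.0000 0.0000
    outer loop
      vertex 1.19 17.21 0.00
      vertex 1.19 6.79 10.00
      vertex 1.19 17.21 10.00
    endloop
  endfacet
  facet normal -0.6234 -0.7819 0.0000
    outer loop
      vertex 1.19 6.79 0.00
      vertex 9.33 0.30 0.00
      vertex 9.33 0.30 10.00
    endloop
  endfacet
  facet normal -0.6234 -0.7819 0.0000
    outer loop
      vertex 1.19 6.79 0.00
      vertex 9.33 0.30 10.00
      vertex 1.19 6.79 10.00
    endloop
  endfacet
  facet normal 0.2228 -0.9749 0.0000
    outer loop
      vertex 9.33 0.30 0.00
      vertex 19.48 2.62 0.00
      vertex 19.48 2.62 10.00
    endloop
  endfacet
  facet normal 0.2228 -0.9749 0.0000
    outer loop
      vertex 9.33 0.30 0.00
      vertex 19.48 2.62 10.00
      vertex 9.33 0.30 10.00
    endloop
  endfacet
  facet normal 0.9009 -0.4341 0.0000
    outer loop
      vertex 19.48 2.62 0.00
      vertex 24.00 12.00 0.00
      vertex 24.00 12.00 10.00
    endloop
  endfacet
  facet normal 0.9009 -0.4341 0.0000
    outer loop
      vertex 19.48 2.62 0.00
      vertex 24.00 12.00 10.00
      vertex 19.48 2.62 10.00
    endloop
  endfacet
endsolid part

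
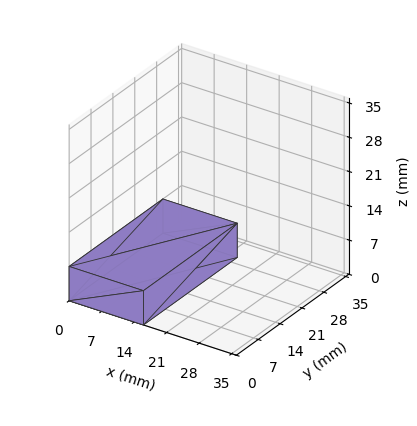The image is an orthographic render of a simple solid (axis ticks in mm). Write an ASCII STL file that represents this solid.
Reading the render: the shape is a rectangular box, roughly 16 × 30 mm footprint and 7 mm tall (dimensions read to the nearest mm from the axis ticks). For the STL, each face is triangulated and given an outward normal.

solid part
  facet normal 0.0000 0.0000 -1.0000
    outer loop
      vertex 16.00 30.00 0.00
      vertex 16.00 0.00 0.00
      vertex 0.00 0.00 0.00
    endloop
  endfacet
  facet normal 0.0000 0.0000 -1.0000
    outer loop
      vertex 0.00 30.00 0.00
      vertex 16.00 30.00 0.00
      vertex 0.00 0.00 0.00
    endloop
  endfacet
  facet normal 0.0000 0.0000 1.0000
    outer loop
      vertex 0.00 0.00 7.00
      vertex 16.00 0.00 7.00
      vertex 16.00 30.00 7.00
    endloop
  endfacet
  facet normal 0.0000 0.0000 1.0000
    outer loop
      vertex 0.00 0.00 7.00
      vertex 16.00 30.00 7.00
      vertex 0.00 30.00 7.00
    endloop
  endfacet
  facet normal 0.0000 -1.0000 0.0000
    outer loop
      vertex 0.00 0.00 0.00
      vertex 16.00 0.00 0.00
      vertex 16.00 0.00 7.00
    endloop
  endfacet
  facet normal 0.0000 -1.0000 0.0000
    outer loop
      vertex 0.00 0.00 0.00
      vertex 16.00 0.00 7.00
      vertex 0.00 0.00 7.00
    endloop
  endfacet
  facet normal 0.0000 1.0000 0.0000
    outer loop
      vertex 16.00 30.00 7.00
      vertex 16.00 30.00 0.00
      vertex 0.00 30.00 0.00
    endloop
  endfacet
  facet normal 0.0000 1.0000 0.0000
    outer loop
      vertex 0.00 30.00 7.00
      vertex 16.00 30.00 7.00
      vertex 0.00 30.00 0.00
    endloop
  endfacet
  facet normal -1.0000 0.0000 0.0000
    outer loop
      vertex 0.00 30.00 7.00
      vertex 0.00 30.00 0.00
      vertex 0.00 0.00 0.00
    endloop
  endfacet
  facet normal -1.0000 0.0000 0.0000
    outer loop
      vertex 0.00 0.00 7.00
      vertex 0.00 30.00 7.00
      vertex 0.00 0.00 0.00
    endloop
  endfacet
  facet normal 1.0000 0.0000 0.0000
    outer loop
      vertex 16.00 0.00 0.00
      vertex 16.00 30.00 0.00
      vertex 16.00 30.00 7.00
    endloop
  endfacet
  facet normal 1.0000 0.0000 0.0000
    outer loop
      vertex 16.00 0.00 0.00
      vertex 16.00 30.00 7.00
      vertex 16.00 0.00 7.00
    endloop
  endfacet
endsolid part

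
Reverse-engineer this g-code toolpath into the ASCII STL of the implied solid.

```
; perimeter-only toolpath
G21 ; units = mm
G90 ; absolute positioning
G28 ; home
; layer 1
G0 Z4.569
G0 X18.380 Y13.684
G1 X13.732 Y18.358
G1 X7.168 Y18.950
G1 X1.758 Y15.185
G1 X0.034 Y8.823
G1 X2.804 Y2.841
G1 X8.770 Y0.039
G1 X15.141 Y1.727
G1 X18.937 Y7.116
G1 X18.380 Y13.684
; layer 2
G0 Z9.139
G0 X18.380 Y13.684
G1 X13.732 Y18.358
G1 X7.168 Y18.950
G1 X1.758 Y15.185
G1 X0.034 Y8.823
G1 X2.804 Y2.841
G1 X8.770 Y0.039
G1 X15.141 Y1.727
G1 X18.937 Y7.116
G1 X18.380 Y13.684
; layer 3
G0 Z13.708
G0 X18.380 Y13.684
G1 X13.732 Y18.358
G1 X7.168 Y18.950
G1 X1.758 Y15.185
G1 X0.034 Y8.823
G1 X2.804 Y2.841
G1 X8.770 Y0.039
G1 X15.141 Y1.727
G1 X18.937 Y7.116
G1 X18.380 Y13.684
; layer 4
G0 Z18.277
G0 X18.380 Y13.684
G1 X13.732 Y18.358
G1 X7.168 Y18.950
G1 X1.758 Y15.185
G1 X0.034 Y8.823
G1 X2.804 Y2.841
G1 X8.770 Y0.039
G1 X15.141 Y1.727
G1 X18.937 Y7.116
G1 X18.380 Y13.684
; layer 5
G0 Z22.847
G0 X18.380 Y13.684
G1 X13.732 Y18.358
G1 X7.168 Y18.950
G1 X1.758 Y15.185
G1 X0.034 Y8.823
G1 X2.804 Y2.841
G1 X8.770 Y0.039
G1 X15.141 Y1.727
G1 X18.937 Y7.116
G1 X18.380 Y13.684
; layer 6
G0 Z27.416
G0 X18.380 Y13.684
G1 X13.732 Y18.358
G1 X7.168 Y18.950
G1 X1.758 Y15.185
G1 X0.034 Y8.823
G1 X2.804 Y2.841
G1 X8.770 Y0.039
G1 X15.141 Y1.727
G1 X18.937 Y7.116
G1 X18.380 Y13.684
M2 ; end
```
solid part
  facet normal 0.0000 0.0000 -1.0000
    outer loop
      vertex 7.168 18.950 0.000
      vertex 13.732 18.358 0.000
      vertex 18.380 13.684 0.000
    endloop
  endfacet
  facet normal 0.0000 0.0000 -1.0000
    outer loop
      vertex 1.758 15.185 0.000
      vertex 7.168 18.950 0.000
      vertex 18.380 13.684 0.000
    endloop
  endfacet
  facet normal 0.0000 0.0000 -1.0000
    outer loop
      vertex 0.034 8.823 0.000
      vertex 1.758 15.185 0.000
      vertex 18.380 13.684 0.000
    endloop
  endfacet
  facet normal 0.0000 0.0000 -1.0000
    outer loop
      vertex 2.804 2.841 0.000
      vertex 0.034 8.823 0.000
      vertex 18.380 13.684 0.000
    endloop
  endfacet
  facet normal 0.0000 0.0000 -1.0000
    outer loop
      vertex 8.770 0.039 0.000
      vertex 2.804 2.841 0.000
      vertex 18.380 13.684 0.000
    endloop
  endfacet
  facet normal 0.0000 0.0000 -1.0000
    outer loop
      vertex 15.141 1.727 0.000
      vertex 8.770 0.039 0.000
      vertex 18.380 13.684 0.000
    endloop
  endfacet
  facet normal 0.0000 0.0000 -1.0000
    outer loop
      vertex 18.937 7.116 0.000
      vertex 15.141 1.727 0.000
      vertex 18.380 13.684 0.000
    endloop
  endfacet
  facet normal 0.0000 0.0000 1.0000
    outer loop
      vertex 18.380 13.684 27.416
      vertex 13.732 18.358 27.416
      vertex 7.168 18.950 27.416
    endloop
  endfacet
  facet normal 0.0000 0.0000 1.0000
    outer loop
      vertex 18.380 13.684 27.416
      vertex 7.168 18.950 27.416
      vertex 1.758 15.185 27.416
    endloop
  endfacet
  facet normal 0.0000 0.0000 1.0000
    outer loop
      vertex 18.380 13.684 27.416
      vertex 1.758 15.185 27.416
      vertex 0.034 8.823 27.416
    endloop
  endfacet
  facet normal 0.0000 0.0000 1.0000
    outer loop
      vertex 18.380 13.684 27.416
      vertex 0.034 8.823 27.416
      vertex 2.804 2.841 27.416
    endloop
  endfacet
  facet normal 0.0000 0.0000 1.0000
    outer loop
      vertex 18.380 13.684 27.416
      vertex 2.804 2.841 27.416
      vertex 8.770 0.039 27.416
    endloop
  endfacet
  facet normal 0.0000 0.0000 1.0000
    outer loop
      vertex 18.380 13.684 27.416
      vertex 8.770 0.039 27.416
      vertex 15.141 1.727 27.416
    endloop
  endfacet
  facet normal 0.0000 0.0000 1.0000
    outer loop
      vertex 18.380 13.684 27.416
      vertex 15.141 1.727 27.416
      vertex 18.937 7.116 27.416
    endloop
  endfacet
  facet normal 0.7091 0.7051 0.0000
    outer loop
      vertex 18.380 13.684 0.000
      vertex 13.732 18.358 0.000
      vertex 13.732 18.358 27.416
    endloop
  endfacet
  facet normal 0.7091 0.7051 0.0000
    outer loop
      vertex 18.380 13.684 0.000
      vertex 13.732 18.358 27.416
      vertex 18.380 13.684 27.416
    endloop
  endfacet
  facet normal 0.0898 0.9960 0.0000
    outer loop
      vertex 13.732 18.358 0.000
      vertex 7.168 18.950 0.000
      vertex 7.168 18.950 27.416
    endloop
  endfacet
  facet normal 0.0898 0.9960 0.0000
    outer loop
      vertex 13.732 18.358 0.000
      vertex 7.168 18.950 27.416
      vertex 13.732 18.358 27.416
    endloop
  endfacet
  facet normal -0.5712 0.8208 0.0000
    outer loop
      vertex 7.168 18.950 0.000
      vertex 1.758 15.185 0.000
      vertex 1.758 15.185 27.416
    endloop
  endfacet
  facet normal -0.5712 0.8208 0.0000
    outer loop
      vertex 7.168 18.950 0.000
      vertex 1.758 15.185 27.416
      vertex 7.168 18.950 27.416
    endloop
  endfacet
  facet normal -0.9652 0.2616 0.0000
    outer loop
      vertex 1.758 15.185 0.000
      vertex 0.034 8.823 0.000
      vertex 0.034 8.823 27.416
    endloop
  endfacet
  facet normal -0.9652 0.2616 0.0000
    outer loop
      vertex 1.758 15.185 0.000
      vertex 0.034 8.823 27.416
      vertex 1.758 15.185 27.416
    endloop
  endfacet
  facet normal -0.9074 -0.4202 0.0000
    outer loop
      vertex 0.034 8.823 0.000
      vertex 2.804 2.841 0.000
      vertex 2.804 2.841 27.416
    endloop
  endfacet
  facet normal -0.9074 -0.4202 0.0000
    outer loop
      vertex 0.034 8.823 0.000
      vertex 2.804 2.841 27.416
      vertex 0.034 8.823 27.416
    endloop
  endfacet
  facet normal -0.4251 -0.9051 0.0000
    outer loop
      vertex 2.804 2.841 0.000
      vertex 8.770 0.039 0.000
      vertex 8.770 0.039 27.416
    endloop
  endfacet
  facet normal -0.4251 -0.9051 0.0000
    outer loop
      vertex 2.804 2.841 0.000
      vertex 8.770 0.039 27.416
      vertex 2.804 2.841 27.416
    endloop
  endfacet
  facet normal 0.2561 -0.9666 0.0000
    outer loop
      vertex 8.770 0.039 0.000
      vertex 15.141 1.727 0.000
      vertex 15.141 1.727 27.416
    endloop
  endfacet
  facet normal 0.2561 -0.9666 0.0000
    outer loop
      vertex 8.770 0.039 0.000
      vertex 15.141 1.727 27.416
      vertex 8.770 0.039 27.416
    endloop
  endfacet
  facet normal 0.8175 -0.5759 0.0000
    outer loop
      vertex 15.141 1.727 0.000
      vertex 18.937 7.116 0.000
      vertex 18.937 7.116 27.416
    endloop
  endfacet
  facet normal 0.8175 -0.5759 0.0000
    outer loop
      vertex 15.141 1.727 0.000
      vertex 18.937 7.116 27.416
      vertex 15.141 1.727 27.416
    endloop
  endfacet
  facet normal 0.9964 0.0845 0.0000
    outer loop
      vertex 18.937 7.116 0.000
      vertex 18.380 13.684 0.000
      vertex 18.380 13.684 27.416
    endloop
  endfacet
  facet normal 0.9964 0.0845 0.0000
    outer loop
      vertex 18.937 7.116 0.000
      vertex 18.380 13.684 27.416
      vertex 18.937 7.116 27.416
    endloop
  endfacet
endsolid part

The G0 Z moves step by Δz≈4.569 mm. Every layer's G1 loop is the same polygon, so the solid is a straight extrusion of it from z=0 to z≈27.4. Closing with flat bottom and top caps and triangulating gives 32 facets — a regular 9-sided prism (a cylinder approximated with 9 flat sides), circumscribed radius ≈ 9.64 mm, height ≈ 27.4 mm.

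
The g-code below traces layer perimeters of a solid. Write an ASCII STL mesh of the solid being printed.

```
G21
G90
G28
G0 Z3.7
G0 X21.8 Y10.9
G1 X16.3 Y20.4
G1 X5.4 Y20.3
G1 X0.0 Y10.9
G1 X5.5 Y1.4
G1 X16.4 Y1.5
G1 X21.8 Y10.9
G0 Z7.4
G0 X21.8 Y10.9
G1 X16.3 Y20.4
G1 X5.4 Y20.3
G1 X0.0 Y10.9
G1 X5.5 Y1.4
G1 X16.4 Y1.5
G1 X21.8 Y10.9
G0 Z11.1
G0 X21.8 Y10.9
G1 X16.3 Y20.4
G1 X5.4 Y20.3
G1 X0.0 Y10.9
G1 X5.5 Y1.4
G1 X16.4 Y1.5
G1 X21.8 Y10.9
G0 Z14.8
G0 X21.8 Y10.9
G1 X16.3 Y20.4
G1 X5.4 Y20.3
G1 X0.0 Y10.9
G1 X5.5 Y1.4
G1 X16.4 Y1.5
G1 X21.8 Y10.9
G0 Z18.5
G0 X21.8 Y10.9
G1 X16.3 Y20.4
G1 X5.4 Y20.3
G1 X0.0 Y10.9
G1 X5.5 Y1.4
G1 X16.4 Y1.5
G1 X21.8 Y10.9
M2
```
solid part
  facet normal 0.0000 0.0000 -1.0000
    outer loop
      vertex 5.4 20.3 0.0
      vertex 16.3 20.4 0.0
      vertex 21.8 10.9 0.0
    endloop
  endfacet
  facet normal 0.0000 0.0000 -1.0000
    outer loop
      vertex 0.0 10.9 0.0
      vertex 5.4 20.3 0.0
      vertex 21.8 10.9 0.0
    endloop
  endfacet
  facet normal 0.0000 0.0000 -1.0000
    outer loop
      vertex 5.5 1.4 0.0
      vertex 0.0 10.9 0.0
      vertex 21.8 10.9 0.0
    endloop
  endfacet
  facet normal 0.0000 0.0000 -1.0000
    outer loop
      vertex 16.4 1.5 0.0
      vertex 5.5 1.4 0.0
      vertex 21.8 10.9 0.0
    endloop
  endfacet
  facet normal 0.0000 0.0000 1.0000
    outer loop
      vertex 21.8 10.9 18.5
      vertex 16.3 20.4 18.5
      vertex 5.4 20.3 18.5
    endloop
  endfacet
  facet normal 0.0000 0.0000 1.0000
    outer loop
      vertex 21.8 10.9 18.5
      vertex 5.4 20.3 18.5
      vertex 0.0 10.9 18.5
    endloop
  endfacet
  facet normal 0.0000 0.0000 1.0000
    outer loop
      vertex 21.8 10.9 18.5
      vertex 0.0 10.9 18.5
      vertex 5.5 1.4 18.5
    endloop
  endfacet
  facet normal 0.0000 0.0000 1.0000
    outer loop
      vertex 21.8 10.9 18.5
      vertex 5.5 1.4 18.5
      vertex 16.4 1.5 18.5
    endloop
  endfacet
  facet normal 0.8654 0.5010 0.0000
    outer loop
      vertex 21.8 10.9 0.0
      vertex 16.3 20.4 0.0
      vertex 16.3 20.4 18.5
    endloop
  endfacet
  facet normal 0.8654 0.5010 0.0000
    outer loop
      vertex 21.8 10.9 0.0
      vertex 16.3 20.4 18.5
      vertex 21.8 10.9 18.5
    endloop
  endfacet
  facet normal -0.0092 1.0000 0.0000
    outer loop
      vertex 16.3 20.4 0.0
      vertex 5.4 20.3 0.0
      vertex 5.4 20.3 18.5
    endloop
  endfacet
  facet normal -0.0092 1.0000 0.0000
    outer loop
      vertex 16.3 20.4 0.0
      vertex 5.4 20.3 18.5
      vertex 16.3 20.4 18.5
    endloop
  endfacet
  facet normal -0.8671 0.4981 0.0000
    outer loop
      vertex 5.4 20.3 0.0
      vertex 0.0 10.9 0.0
      vertex 0.0 10.9 18.5
    endloop
  endfacet
  facet normal -0.8671 0.4981 0.0000
    outer loop
      vertex 5.4 20.3 0.0
      vertex 0.0 10.9 18.5
      vertex 5.4 20.3 18.5
    endloop
  endfacet
  facet normal -0.8654 -0.5010 0.0000
    outer loop
      vertex 0.0 10.9 0.0
      vertex 5.5 1.4 0.0
      vertex 5.5 1.4 18.5
    endloop
  endfacet
  facet normal -0.8654 -0.5010 0.0000
    outer loop
      vertex 0.0 10.9 0.0
      vertex 5.5 1.4 18.5
      vertex 0.0 10.9 18.5
    endloop
  endfacet
  facet normal 0.0092 -1.0000 0.0000
    outer loop
      vertex 5.5 1.4 0.0
      vertex 16.4 1.5 0.0
      vertex 16.4 1.5 18.5
    endloop
  endfacet
  facet normal 0.0092 -1.0000 0.0000
    outer loop
      vertex 5.5 1.4 0.0
      vertex 16.4 1.5 18.5
      vertex 5.5 1.4 18.5
    endloop
  endfacet
  facet normal 0.8671 -0.4981 0.0000
    outer loop
      vertex 16.4 1.5 0.0
      vertex 21.8 10.9 0.0
      vertex 21.8 10.9 18.5
    endloop
  endfacet
  facet normal 0.8671 -0.4981 0.0000
    outer loop
      vertex 16.4 1.5 0.0
      vertex 21.8 10.9 18.5
      vertex 16.4 1.5 18.5
    endloop
  endfacet
endsolid part

The G0 Z moves step by Δz≈3.7 mm. Every layer's G1 loop is the same polygon, so the solid is a straight extrusion of it from z=0 to z≈18.5. Closing with flat bottom and top caps and triangulating gives 20 facets — a regular 6-sided prism (a cylinder approximated with 6 flat sides), circumscribed radius ≈ 10.9 mm, height ≈ 18.5 mm.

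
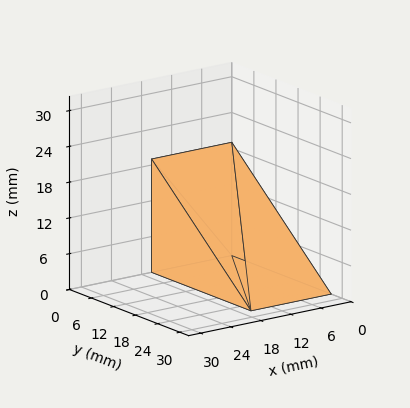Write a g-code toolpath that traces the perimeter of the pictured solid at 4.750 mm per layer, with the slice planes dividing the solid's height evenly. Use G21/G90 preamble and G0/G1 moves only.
Reading the render: the shape is a wedge (ramp): 16 × 27 mm base, rising to 19 mm along the y=0 edge and sloping linearly to z=0 at y=27 (dimensions read to the nearest mm from the axis ticks). For the g-code, the solid's height is divided into equal slices at the stated Δz and each level perimeter traced with G1 moves after a G0 lift.

; perimeter-only toolpath
G21 ; units = mm
G90 ; absolute positioning
G28 ; home
; layer 1
G0 Z4.750
G0 X0.000 Y0.000
G1 X16.000 Y0.000
G1 X16.000 Y20.250
G1 X0.000 Y20.250
G1 X0.000 Y0.000
; layer 2
G0 Z9.500
G0 X0.000 Y0.000
G1 X16.000 Y0.000
G1 X16.000 Y13.500
G1 X0.000 Y13.500
G1 X0.000 Y0.000
; layer 3
G0 Z14.250
G0 X0.000 Y0.000
G1 X16.000 Y0.000
G1 X16.000 Y6.750
G1 X0.000 Y6.750
G1 X0.000 Y0.000
M2 ; end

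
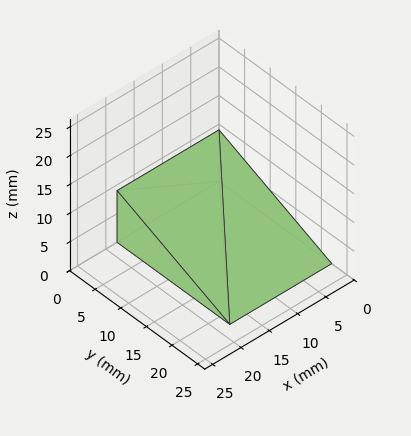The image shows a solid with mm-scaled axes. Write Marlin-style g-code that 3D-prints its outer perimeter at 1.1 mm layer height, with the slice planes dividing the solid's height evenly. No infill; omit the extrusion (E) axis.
Reading the render: the shape is a wedge (ramp): 18 × 22 mm base, rising to 9 mm along the y=0 edge and sloping linearly to z=0 at y=22 (dimensions read to the nearest mm from the axis ticks). For the g-code, the solid's height is divided into equal slices at the stated Δz and each level perimeter traced with G1 moves after a G0 lift.

; perimeter-only toolpath
G21 ; units = mm
G90 ; absolute positioning
G28 ; home
; layer 1
G0 Z1.1
G0 X0.0 Y0.0
G1 X18.0 Y0.0
G1 X18.0 Y19.2
G1 X0.0 Y19.2
G1 X0.0 Y0.0
; layer 2
G0 Z2.2
G0 X0.0 Y0.0
G1 X18.0 Y0.0
G1 X18.0 Y16.5
G1 X0.0 Y16.5
G1 X0.0 Y0.0
; layer 3
G0 Z3.4
G0 X0.0 Y0.0
G1 X18.0 Y0.0
G1 X18.0 Y13.8
G1 X0.0 Y13.8
G1 X0.0 Y0.0
; layer 4
G0 Z4.5
G0 X0.0 Y0.0
G1 X18.0 Y0.0
G1 X18.0 Y11.0
G1 X0.0 Y11.0
G1 X0.0 Y0.0
; layer 5
G0 Z5.6
G0 X0.0 Y0.0
G1 X18.0 Y0.0
G1 X18.0 Y8.2
G1 X0.0 Y8.2
G1 X0.0 Y0.0
; layer 6
G0 Z6.8
G0 X0.0 Y0.0
G1 X18.0 Y0.0
G1 X18.0 Y5.5
G1 X0.0 Y5.5
G1 X0.0 Y0.0
; layer 7
G0 Z7.9
G0 X0.0 Y0.0
G1 X18.0 Y0.0
G1 X18.0 Y2.8
G1 X0.0 Y2.8
G1 X0.0 Y0.0
M2 ; end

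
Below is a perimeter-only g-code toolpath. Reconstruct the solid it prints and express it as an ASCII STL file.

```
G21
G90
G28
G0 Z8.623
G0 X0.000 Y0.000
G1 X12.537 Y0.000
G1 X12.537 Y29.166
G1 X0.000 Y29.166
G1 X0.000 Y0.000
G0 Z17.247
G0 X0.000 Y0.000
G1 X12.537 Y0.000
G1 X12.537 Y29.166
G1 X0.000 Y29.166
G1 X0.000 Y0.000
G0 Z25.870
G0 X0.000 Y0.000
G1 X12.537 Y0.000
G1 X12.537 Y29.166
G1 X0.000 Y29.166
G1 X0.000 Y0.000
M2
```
solid part
  facet normal 0.0000 0.0000 -1.0000
    outer loop
      vertex 12.537 29.166 0.000
      vertex 12.537 0.000 0.000
      vertex 0.000 0.000 0.000
    endloop
  endfacet
  facet normal 0.0000 0.0000 -1.0000
    outer loop
      vertex 0.000 29.166 0.000
      vertex 12.537 29.166 0.000
      vertex 0.000 0.000 0.000
    endloop
  endfacet
  facet normal 0.0000 0.0000 1.0000
    outer loop
      vertex 0.000 0.000 25.870
      vertex 12.537 0.000 25.870
      vertex 12.537 29.166 25.870
    endloop
  endfacet
  facet normal 0.0000 0.0000 1.0000
    outer loop
      vertex 0.000 0.000 25.870
      vertex 12.537 29.166 25.870
      vertex 0.000 29.166 25.870
    endloop
  endfacet
  facet normal 0.0000 -1.0000 0.0000
    outer loop
      vertex 0.000 0.000 0.000
      vertex 12.537 0.000 0.000
      vertex 12.537 0.000 25.870
    endloop
  endfacet
  facet normal 0.0000 -1.0000 0.0000
    outer loop
      vertex 0.000 0.000 0.000
      vertex 12.537 0.000 25.870
      vertex 0.000 0.000 25.870
    endloop
  endfacet
  facet normal 0.0000 1.0000 0.0000
    outer loop
      vertex 12.537 29.166 25.870
      vertex 12.537 29.166 0.000
      vertex 0.000 29.166 0.000
    endloop
  endfacet
  facet normal 0.0000 1.0000 0.0000
    outer loop
      vertex 0.000 29.166 25.870
      vertex 12.537 29.166 25.870
      vertex 0.000 29.166 0.000
    endloop
  endfacet
  facet normal -1.0000 0.0000 0.0000
    outer loop
      vertex 0.000 29.166 25.870
      vertex 0.000 29.166 0.000
      vertex 0.000 0.000 0.000
    endloop
  endfacet
  facet normal -1.0000 0.0000 0.0000
    outer loop
      vertex 0.000 0.000 25.870
      vertex 0.000 29.166 25.870
      vertex 0.000 0.000 0.000
    endloop
  endfacet
  facet normal 1.0000 0.0000 0.0000
    outer loop
      vertex 12.537 0.000 0.000
      vertex 12.537 29.166 0.000
      vertex 12.537 29.166 25.870
    endloop
  endfacet
  facet normal 1.0000 0.0000 0.0000
    outer loop
      vertex 12.537 0.000 0.000
      vertex 12.537 29.166 25.870
      vertex 12.537 0.000 25.870
    endloop
  endfacet
endsolid part

The G0 Z moves step by Δz≈8.623 mm. Every layer's G1 loop is the same polygon, so the solid is a straight extrusion of it from z=0 to z≈25.9. Closing with flat bottom and top caps and triangulating gives 12 facets — a rectangular box, roughly 12.5 × 29.2 mm footprint and 25.9 mm tall.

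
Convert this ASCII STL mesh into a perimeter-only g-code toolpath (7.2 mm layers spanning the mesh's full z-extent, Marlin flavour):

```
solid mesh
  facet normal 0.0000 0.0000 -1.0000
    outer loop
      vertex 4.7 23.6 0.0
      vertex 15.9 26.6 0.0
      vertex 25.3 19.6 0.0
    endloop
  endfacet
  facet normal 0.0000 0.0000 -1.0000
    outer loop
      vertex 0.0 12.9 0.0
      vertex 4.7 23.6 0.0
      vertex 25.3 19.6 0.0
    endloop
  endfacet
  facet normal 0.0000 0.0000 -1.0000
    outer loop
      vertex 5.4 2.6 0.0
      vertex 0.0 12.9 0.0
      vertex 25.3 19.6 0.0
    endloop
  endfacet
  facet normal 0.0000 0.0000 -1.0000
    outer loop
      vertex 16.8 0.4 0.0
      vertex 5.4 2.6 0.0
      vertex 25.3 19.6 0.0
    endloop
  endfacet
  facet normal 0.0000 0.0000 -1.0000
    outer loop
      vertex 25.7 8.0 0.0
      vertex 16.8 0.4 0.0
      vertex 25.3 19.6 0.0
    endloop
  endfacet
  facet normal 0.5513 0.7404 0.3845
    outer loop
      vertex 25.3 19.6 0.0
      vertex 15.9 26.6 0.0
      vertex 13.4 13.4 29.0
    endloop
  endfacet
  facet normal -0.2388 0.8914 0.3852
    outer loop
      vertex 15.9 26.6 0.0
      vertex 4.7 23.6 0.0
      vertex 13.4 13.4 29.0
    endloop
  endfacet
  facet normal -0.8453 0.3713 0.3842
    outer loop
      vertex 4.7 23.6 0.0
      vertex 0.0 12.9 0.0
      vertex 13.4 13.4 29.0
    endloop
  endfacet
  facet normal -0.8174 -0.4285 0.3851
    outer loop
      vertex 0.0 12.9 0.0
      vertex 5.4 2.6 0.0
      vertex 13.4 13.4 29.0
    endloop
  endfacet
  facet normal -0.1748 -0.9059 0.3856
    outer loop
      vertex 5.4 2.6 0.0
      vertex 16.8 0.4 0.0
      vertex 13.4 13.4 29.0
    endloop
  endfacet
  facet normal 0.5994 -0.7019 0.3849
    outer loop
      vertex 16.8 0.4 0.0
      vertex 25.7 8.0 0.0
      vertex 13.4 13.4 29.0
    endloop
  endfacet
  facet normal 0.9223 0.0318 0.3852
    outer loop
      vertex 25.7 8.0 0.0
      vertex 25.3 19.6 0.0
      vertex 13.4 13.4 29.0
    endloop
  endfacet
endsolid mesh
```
; perimeter-only toolpath
G21 ; units = mm
G90 ; absolute positioning
G28 ; home
; layer 1
G0 Z7.2
G0 X22.3 Y18.1
G1 X15.3 Y23.3
G1 X6.9 Y21.1
G1 X3.4 Y13.0
G1 X7.4 Y5.3
G1 X16.0 Y3.7
G1 X22.6 Y9.3
G1 X22.3 Y18.1
; layer 2
G0 Z14.5
G0 X19.4 Y16.5
G1 X14.7 Y20.0
G1 X9.1 Y18.5
G1 X6.7 Y13.2
G1 X9.4 Y8.0
G1 X15.1 Y6.9
G1 X19.6 Y10.7
G1 X19.4 Y16.5
; layer 3
G0 Z21.8
G0 X16.4 Y15.0
G1 X14.0 Y16.7
G1 X11.2 Y16.0
G1 X10.1 Y13.3
G1 X11.4 Y10.7
G1 X14.2 Y10.2
G1 X16.5 Y12.1
G1 X16.4 Y15.0
M2 ; end

The solid is a regular 7-sided pyramid, base circumscribed radius ≈ 13.4 mm, apex at z ≈ 29 mm. Slicing at Δz = 7.2 mm — 4 equal slices spanning the solid's height, so layer i sits at z = i·h/4 — gives 3 non-empty perimeters. Each is a 7-segment closed polygon; G0 lifts to the layer z and rapids to the start vertex, then G1 traces the edges. The cross-section shrinks linearly with z (the slice at the apex is degenerate and omitted).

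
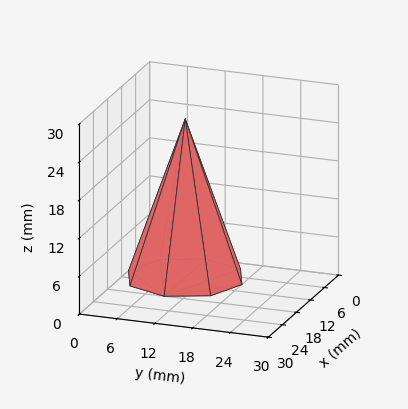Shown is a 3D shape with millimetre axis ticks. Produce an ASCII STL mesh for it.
Reading the render: the shape is a regular 8-sided pyramid, base circumscribed radius ≈ 9 mm, apex at z ≈ 25 mm (dimensions read to the nearest mm from the axis ticks). For the STL, each face is triangulated and given an outward normal.

solid part
  facet normal 0.0000 0.0000 -1.0000
    outer loop
      vertex 9.0 18.0 0.0
      vertex 15.4 15.4 0.0
      vertex 18.0 9.0 0.0
    endloop
  endfacet
  facet normal 0.0000 0.0000 -1.0000
    outer loop
      vertex 2.6 15.4 0.0
      vertex 9.0 18.0 0.0
      vertex 18.0 9.0 0.0
    endloop
  endfacet
  facet normal 0.0000 0.0000 -1.0000
    outer loop
      vertex 0.0 9.0 0.0
      vertex 2.6 15.4 0.0
      vertex 18.0 9.0 0.0
    endloop
  endfacet
  facet normal 0.0000 0.0000 -1.0000
    outer loop
      vertex 2.6 2.6 0.0
      vertex 0.0 9.0 0.0
      vertex 18.0 9.0 0.0
    endloop
  endfacet
  facet normal 0.0000 0.0000 -1.0000
    outer loop
      vertex 9.0 0.0 0.0
      vertex 2.6 2.6 0.0
      vertex 18.0 9.0 0.0
    endloop
  endfacet
  facet normal 0.0000 0.0000 -1.0000
    outer loop
      vertex 15.4 2.6 0.0
      vertex 9.0 0.0 0.0
      vertex 18.0 9.0 0.0
    endloop
  endfacet
  facet normal 0.8789 0.3570 0.3164
    outer loop
      vertex 18.0 9.0 0.0
      vertex 15.4 15.4 0.0
      vertex 9.0 9.0 25.0
    endloop
  endfacet
  facet normal 0.3570 0.8789 0.3164
    outer loop
      vertex 15.4 15.4 0.0
      vertex 9.0 18.0 0.0
      vertex 9.0 9.0 25.0
    endloop
  endfacet
  facet normal -0.3570 0.8789 0.3164
    outer loop
      vertex 9.0 18.0 0.0
      vertex 2.6 15.4 0.0
      vertex 9.0 9.0 25.0
    endloop
  endfacet
  facet normal -0.8789 0.3570 0.3164
    outer loop
      vertex 2.6 15.4 0.0
      vertex 0.0 9.0 0.0
      vertex 9.0 9.0 25.0
    endloop
  endfacet
  facet normal -0.8789 -0.3570 0.3164
    outer loop
      vertex 0.0 9.0 0.0
      vertex 2.6 2.6 0.0
      vertex 9.0 9.0 25.0
    endloop
  endfacet
  facet normal -0.3570 -0.8789 0.3164
    outer loop
      vertex 2.6 2.6 0.0
      vertex 9.0 0.0 0.0
      vertex 9.0 9.0 25.0
    endloop
  endfacet
  facet normal 0.3570 -0.8789 0.3164
    outer loop
      vertex 9.0 0.0 0.0
      vertex 15.4 2.6 0.0
      vertex 9.0 9.0 25.0
    endloop
  endfacet
  facet normal 0.8789 -0.3570 0.3164
    outer loop
      vertex 15.4 2.6 0.0
      vertex 18.0 9.0 0.0
      vertex 9.0 9.0 25.0
    endloop
  endfacet
endsolid part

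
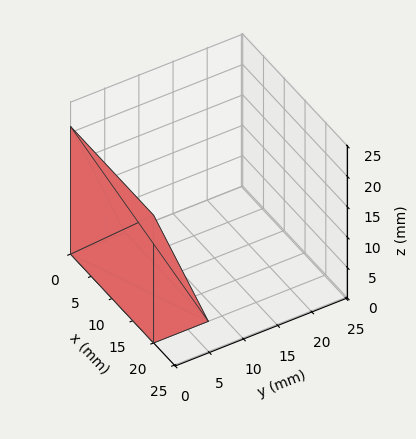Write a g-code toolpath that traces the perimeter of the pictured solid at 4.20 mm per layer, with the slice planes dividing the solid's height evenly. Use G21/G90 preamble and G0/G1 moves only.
Reading the render: the shape is a wedge (ramp): 20 × 8 mm base, rising to 21 mm along the y=0 edge and sloping linearly to z=0 at y=8 (dimensions read to the nearest mm from the axis ticks). For the g-code, the solid's height is divided into equal slices at the stated Δz and each level perimeter traced with G1 moves after a G0 lift.

; perimeter-only toolpath
G21 ; units = mm
G90 ; absolute positioning
G28 ; home
; layer 1
G0 Z4.20
G0 X0.00 Y0.00
G1 X20.00 Y0.00
G1 X20.00 Y6.40
G1 X0.00 Y6.40
G1 X0.00 Y0.00
; layer 2
G0 Z8.40
G0 X0.00 Y0.00
G1 X20.00 Y0.00
G1 X20.00 Y4.80
G1 X0.00 Y4.80
G1 X0.00 Y0.00
; layer 3
G0 Z12.60
G0 X0.00 Y0.00
G1 X20.00 Y0.00
G1 X20.00 Y3.20
G1 X0.00 Y3.20
G1 X0.00 Y0.00
; layer 4
G0 Z16.80
G0 X0.00 Y0.00
G1 X20.00 Y0.00
G1 X20.00 Y1.60
G1 X0.00 Y1.60
G1 X0.00 Y0.00
M2 ; end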